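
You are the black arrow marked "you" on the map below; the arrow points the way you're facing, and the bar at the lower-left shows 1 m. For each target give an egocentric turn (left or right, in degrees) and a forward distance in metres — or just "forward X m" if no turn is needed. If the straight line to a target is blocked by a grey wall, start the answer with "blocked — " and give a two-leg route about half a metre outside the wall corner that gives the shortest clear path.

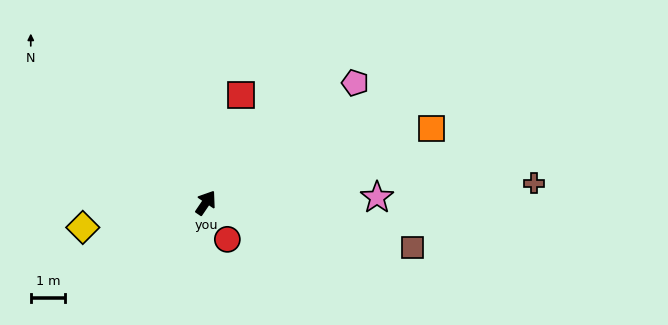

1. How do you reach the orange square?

turn right 38°, forward 6.9 m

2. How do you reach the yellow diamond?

turn left 136°, forward 3.7 m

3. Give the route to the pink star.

turn right 54°, forward 5.0 m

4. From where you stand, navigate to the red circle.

turn right 115°, forward 1.2 m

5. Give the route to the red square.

turn left 16°, forward 3.3 m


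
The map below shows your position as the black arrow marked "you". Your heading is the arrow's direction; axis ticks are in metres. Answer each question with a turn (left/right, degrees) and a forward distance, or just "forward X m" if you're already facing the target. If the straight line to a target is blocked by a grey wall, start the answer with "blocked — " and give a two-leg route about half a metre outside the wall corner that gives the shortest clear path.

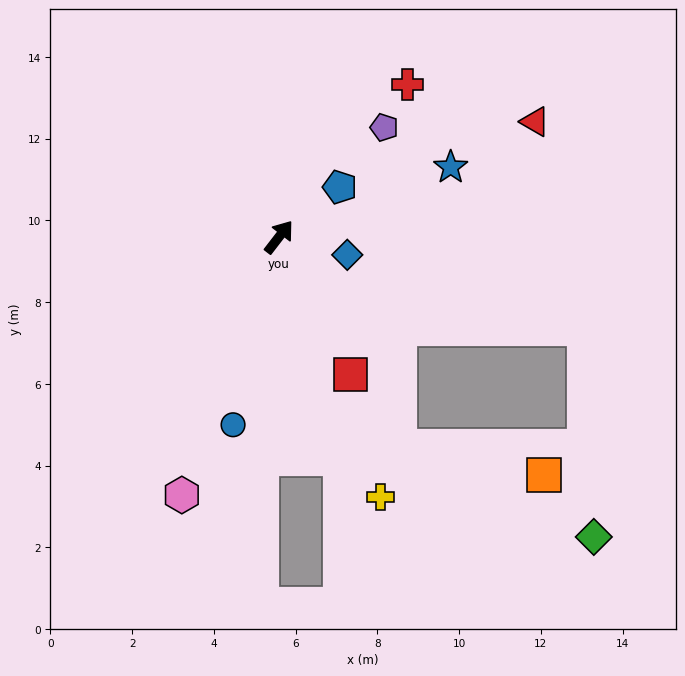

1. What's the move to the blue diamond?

turn right 67°, forward 1.7 m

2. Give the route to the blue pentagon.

turn right 13°, forward 1.9 m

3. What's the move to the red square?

turn right 115°, forward 3.8 m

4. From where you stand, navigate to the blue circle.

turn right 156°, forward 4.7 m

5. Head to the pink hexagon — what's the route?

turn right 163°, forward 6.7 m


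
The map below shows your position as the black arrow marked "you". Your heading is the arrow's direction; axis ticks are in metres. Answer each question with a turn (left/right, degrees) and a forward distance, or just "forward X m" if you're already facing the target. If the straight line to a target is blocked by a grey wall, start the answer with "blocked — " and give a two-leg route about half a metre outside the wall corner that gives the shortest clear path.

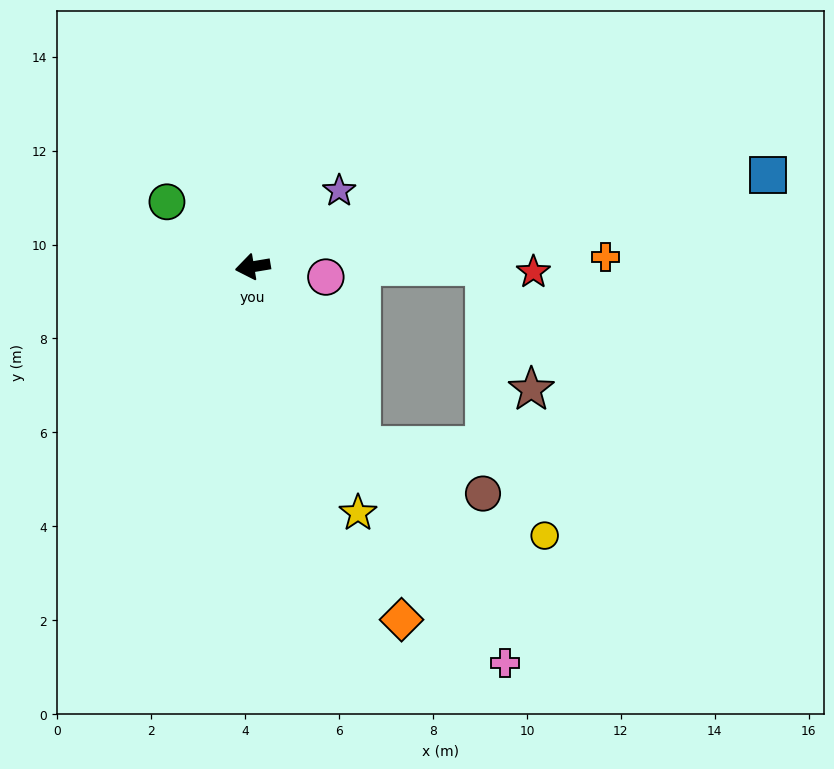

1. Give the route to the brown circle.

blocked — turn left 111°, forward 4.5 m, then turn left 39°, forward 2.8 m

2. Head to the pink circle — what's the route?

turn left 162°, forward 1.6 m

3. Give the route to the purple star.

turn right 148°, forward 2.5 m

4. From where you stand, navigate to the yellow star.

turn left 104°, forward 5.7 m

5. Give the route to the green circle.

turn right 47°, forward 2.3 m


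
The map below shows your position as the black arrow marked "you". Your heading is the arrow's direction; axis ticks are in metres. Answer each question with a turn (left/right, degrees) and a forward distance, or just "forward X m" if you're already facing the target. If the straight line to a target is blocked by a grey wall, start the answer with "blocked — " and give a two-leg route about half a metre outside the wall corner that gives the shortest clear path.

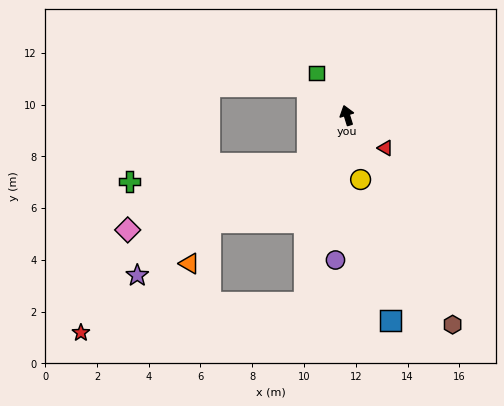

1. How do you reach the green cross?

blocked — turn left 124°, forward 2.4 m, then turn right 46°, forward 6.9 m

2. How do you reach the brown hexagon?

turn right 170°, forward 9.1 m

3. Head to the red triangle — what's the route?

turn right 147°, forward 2.0 m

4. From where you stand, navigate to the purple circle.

turn left 158°, forward 5.6 m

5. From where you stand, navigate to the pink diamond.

blocked — turn left 124°, forward 2.4 m, then turn right 31°, forward 7.4 m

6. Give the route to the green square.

turn left 19°, forward 2.0 m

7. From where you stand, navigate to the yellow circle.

turn left 175°, forward 2.5 m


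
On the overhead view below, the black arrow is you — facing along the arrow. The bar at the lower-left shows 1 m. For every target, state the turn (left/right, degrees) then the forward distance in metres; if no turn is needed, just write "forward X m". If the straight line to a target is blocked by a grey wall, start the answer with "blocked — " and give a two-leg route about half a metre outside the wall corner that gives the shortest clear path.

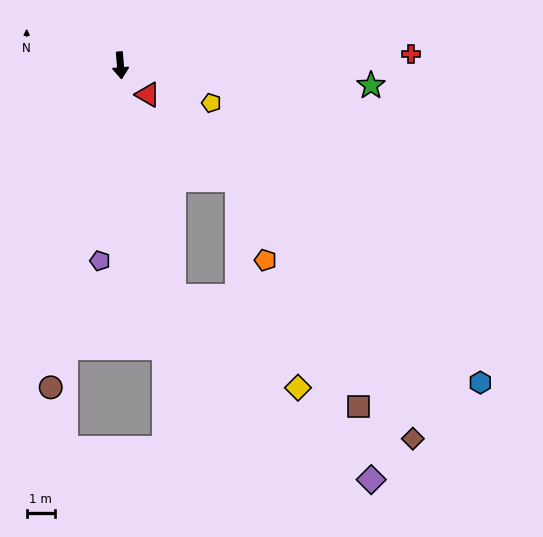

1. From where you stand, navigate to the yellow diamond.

blocked — turn left 9°, forward 8.3 m, then turn left 40°, forward 5.4 m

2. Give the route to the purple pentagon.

turn right 10°, forward 6.9 m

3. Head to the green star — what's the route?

turn left 81°, forward 8.8 m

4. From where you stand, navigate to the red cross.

turn left 88°, forward 10.2 m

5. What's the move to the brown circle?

turn right 17°, forward 11.6 m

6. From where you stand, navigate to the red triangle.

turn left 39°, forward 1.4 m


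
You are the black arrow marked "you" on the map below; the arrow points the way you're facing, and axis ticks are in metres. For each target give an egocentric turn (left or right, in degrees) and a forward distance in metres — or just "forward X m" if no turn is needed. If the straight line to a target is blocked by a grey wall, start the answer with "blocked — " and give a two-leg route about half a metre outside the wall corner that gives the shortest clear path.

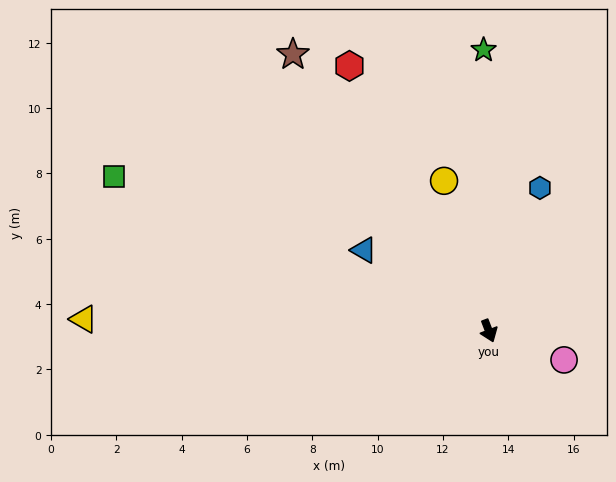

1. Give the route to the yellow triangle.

turn right 113°, forward 12.4 m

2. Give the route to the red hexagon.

turn right 173°, forward 9.2 m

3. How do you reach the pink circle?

turn left 48°, forward 2.5 m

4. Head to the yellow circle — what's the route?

turn left 176°, forward 4.8 m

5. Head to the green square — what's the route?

turn right 133°, forward 12.4 m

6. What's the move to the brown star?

turn right 166°, forward 10.4 m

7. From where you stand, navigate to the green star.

turn left 160°, forward 8.6 m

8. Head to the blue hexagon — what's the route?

turn left 139°, forward 4.6 m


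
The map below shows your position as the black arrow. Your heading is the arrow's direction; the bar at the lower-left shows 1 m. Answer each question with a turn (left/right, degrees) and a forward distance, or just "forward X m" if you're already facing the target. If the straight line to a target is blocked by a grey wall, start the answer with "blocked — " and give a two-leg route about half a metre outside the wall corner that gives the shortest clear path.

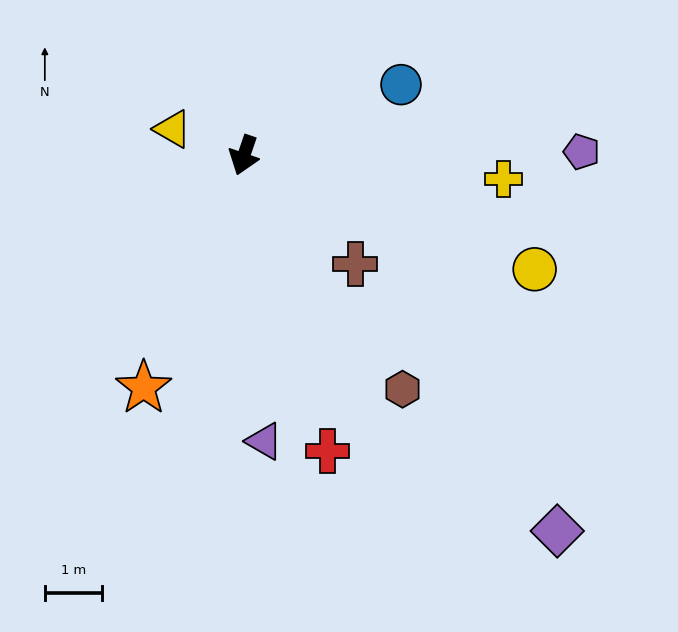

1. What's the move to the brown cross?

turn left 65°, forward 2.7 m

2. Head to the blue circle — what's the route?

turn left 133°, forward 3.0 m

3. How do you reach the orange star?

turn right 5°, forward 4.4 m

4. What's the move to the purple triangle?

turn left 23°, forward 5.0 m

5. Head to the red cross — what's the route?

turn left 35°, forward 5.4 m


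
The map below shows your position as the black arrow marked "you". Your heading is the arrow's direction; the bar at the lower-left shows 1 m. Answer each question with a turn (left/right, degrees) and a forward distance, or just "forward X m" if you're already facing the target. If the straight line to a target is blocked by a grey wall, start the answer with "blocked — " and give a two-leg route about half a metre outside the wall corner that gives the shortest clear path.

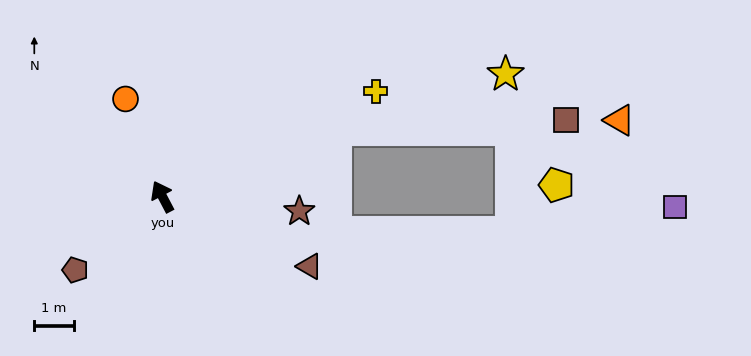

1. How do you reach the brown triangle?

turn right 143°, forward 4.1 m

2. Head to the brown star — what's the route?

turn right 124°, forward 3.5 m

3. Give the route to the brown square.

blocked — turn right 97°, forward 4.7 m, then turn right 18°, forward 5.8 m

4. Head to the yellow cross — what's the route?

turn right 91°, forward 6.0 m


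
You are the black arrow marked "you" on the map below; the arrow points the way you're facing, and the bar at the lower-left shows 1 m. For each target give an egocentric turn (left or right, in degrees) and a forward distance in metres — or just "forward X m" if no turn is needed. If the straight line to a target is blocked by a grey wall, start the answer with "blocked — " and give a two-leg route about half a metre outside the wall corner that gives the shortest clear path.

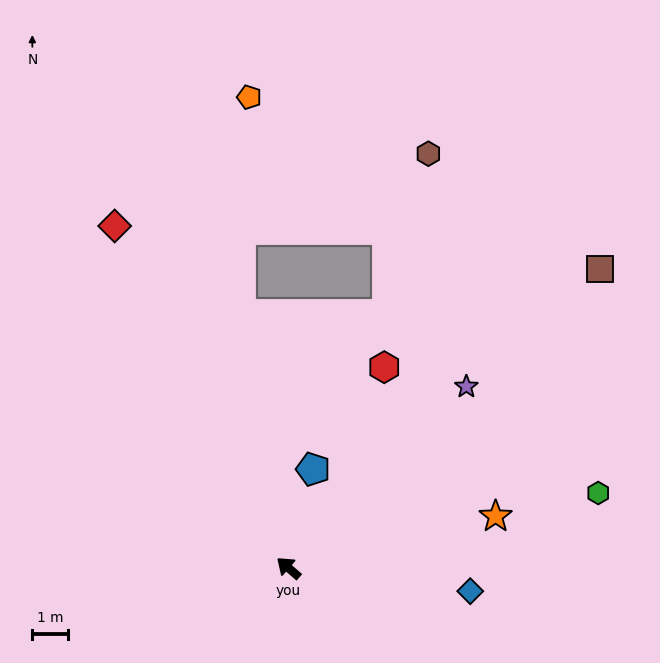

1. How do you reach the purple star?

turn right 94°, forward 7.1 m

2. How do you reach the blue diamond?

turn right 146°, forward 5.1 m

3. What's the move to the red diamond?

turn right 22°, forward 10.8 m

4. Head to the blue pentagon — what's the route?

turn right 63°, forward 2.9 m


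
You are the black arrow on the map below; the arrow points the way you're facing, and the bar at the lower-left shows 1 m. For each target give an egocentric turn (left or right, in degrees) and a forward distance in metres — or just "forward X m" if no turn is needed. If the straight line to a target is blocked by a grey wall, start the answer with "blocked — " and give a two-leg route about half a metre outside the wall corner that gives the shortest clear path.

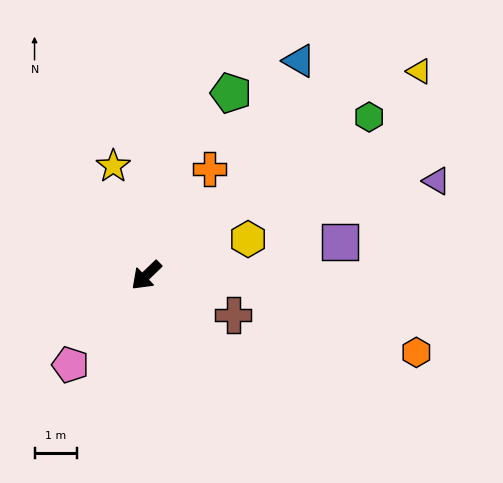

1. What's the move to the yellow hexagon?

turn left 156°, forward 2.5 m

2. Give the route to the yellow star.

turn right 117°, forward 2.7 m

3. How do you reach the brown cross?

turn left 112°, forward 2.2 m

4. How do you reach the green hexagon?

turn left 172°, forward 6.4 m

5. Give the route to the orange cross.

turn right 165°, forward 2.9 m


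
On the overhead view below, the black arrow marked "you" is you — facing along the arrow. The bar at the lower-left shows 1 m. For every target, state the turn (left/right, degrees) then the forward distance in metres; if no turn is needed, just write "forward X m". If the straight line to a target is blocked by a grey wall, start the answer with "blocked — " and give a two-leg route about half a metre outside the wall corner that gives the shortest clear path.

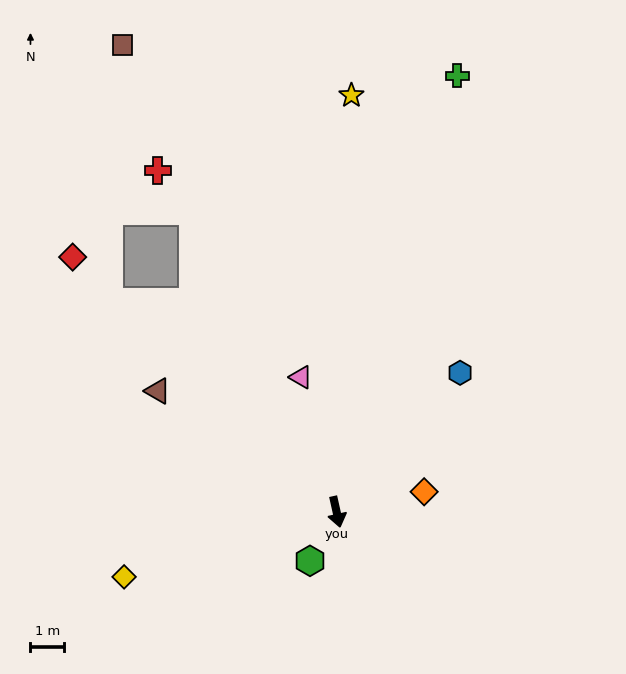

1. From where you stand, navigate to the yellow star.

turn left 165°, forward 12.5 m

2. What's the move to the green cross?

turn left 152°, forward 13.5 m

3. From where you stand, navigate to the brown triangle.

turn right 137°, forward 6.5 m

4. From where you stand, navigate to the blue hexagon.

turn left 126°, forward 5.6 m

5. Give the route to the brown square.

turn right 168°, forward 15.4 m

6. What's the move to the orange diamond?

turn left 90°, forward 2.7 m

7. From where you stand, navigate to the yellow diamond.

turn right 86°, forward 6.6 m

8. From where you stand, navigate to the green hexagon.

turn right 41°, forward 1.7 m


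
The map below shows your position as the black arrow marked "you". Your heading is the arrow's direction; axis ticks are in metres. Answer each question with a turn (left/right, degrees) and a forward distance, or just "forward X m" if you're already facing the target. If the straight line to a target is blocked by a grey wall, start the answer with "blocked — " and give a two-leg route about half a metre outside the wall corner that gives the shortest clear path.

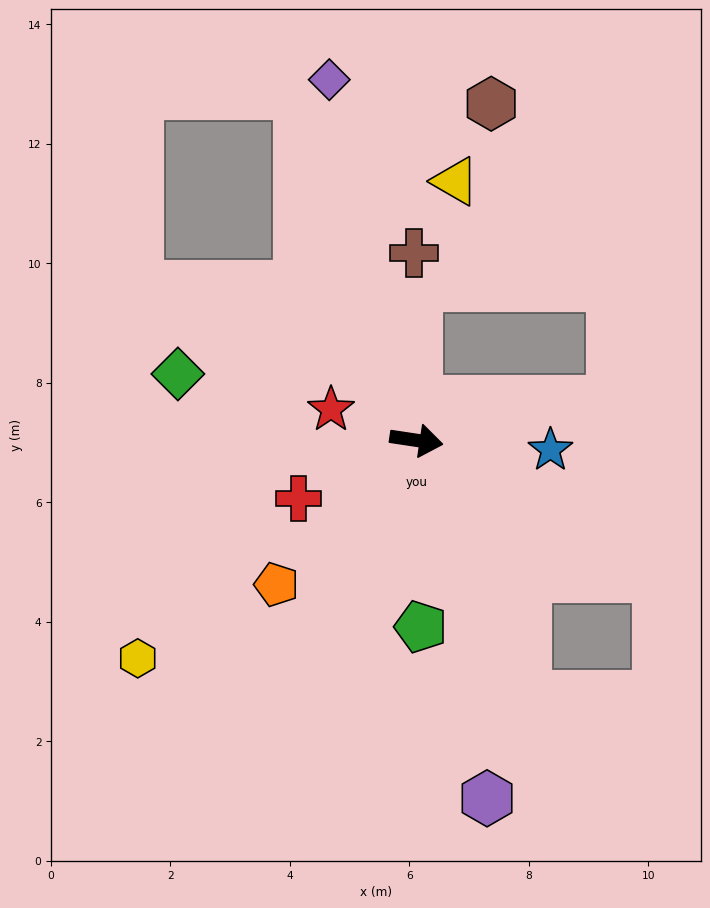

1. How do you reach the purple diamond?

turn left 112°, forward 6.2 m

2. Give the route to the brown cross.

turn left 99°, forward 3.1 m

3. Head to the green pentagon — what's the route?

turn right 80°, forward 3.1 m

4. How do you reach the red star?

turn left 169°, forward 1.5 m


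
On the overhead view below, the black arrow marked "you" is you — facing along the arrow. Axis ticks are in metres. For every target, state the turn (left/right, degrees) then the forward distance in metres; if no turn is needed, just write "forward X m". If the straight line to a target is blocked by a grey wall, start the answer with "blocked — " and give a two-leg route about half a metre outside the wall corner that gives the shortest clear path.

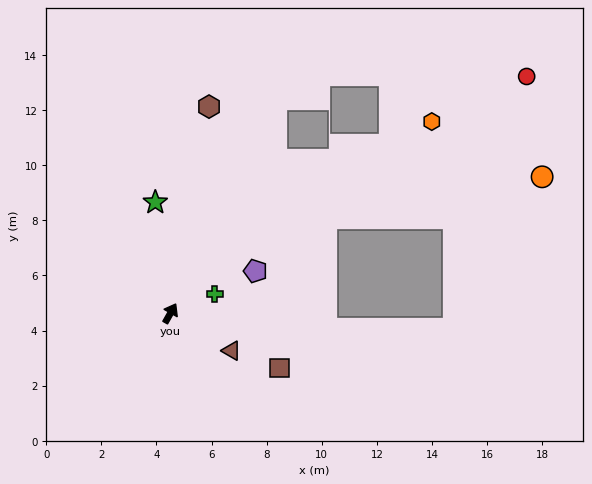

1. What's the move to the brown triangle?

turn right 92°, forward 2.6 m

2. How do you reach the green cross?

turn right 37°, forward 1.7 m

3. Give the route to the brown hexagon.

turn left 19°, forward 7.6 m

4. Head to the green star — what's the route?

turn left 37°, forward 4.1 m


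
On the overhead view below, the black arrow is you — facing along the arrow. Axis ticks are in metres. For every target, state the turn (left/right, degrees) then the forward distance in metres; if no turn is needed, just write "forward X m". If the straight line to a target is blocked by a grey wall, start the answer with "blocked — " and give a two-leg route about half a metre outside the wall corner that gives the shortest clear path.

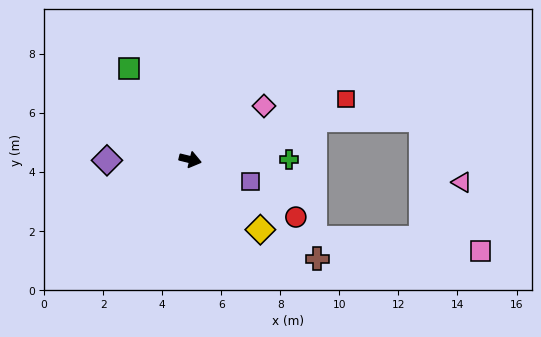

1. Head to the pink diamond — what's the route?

turn left 50°, forward 3.1 m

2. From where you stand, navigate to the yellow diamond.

turn right 31°, forward 3.4 m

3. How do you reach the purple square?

turn right 6°, forward 2.2 m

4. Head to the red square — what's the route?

turn left 35°, forward 5.7 m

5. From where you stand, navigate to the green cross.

turn left 14°, forward 3.4 m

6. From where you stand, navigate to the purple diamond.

turn right 166°, forward 2.8 m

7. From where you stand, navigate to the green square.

turn left 138°, forward 3.7 m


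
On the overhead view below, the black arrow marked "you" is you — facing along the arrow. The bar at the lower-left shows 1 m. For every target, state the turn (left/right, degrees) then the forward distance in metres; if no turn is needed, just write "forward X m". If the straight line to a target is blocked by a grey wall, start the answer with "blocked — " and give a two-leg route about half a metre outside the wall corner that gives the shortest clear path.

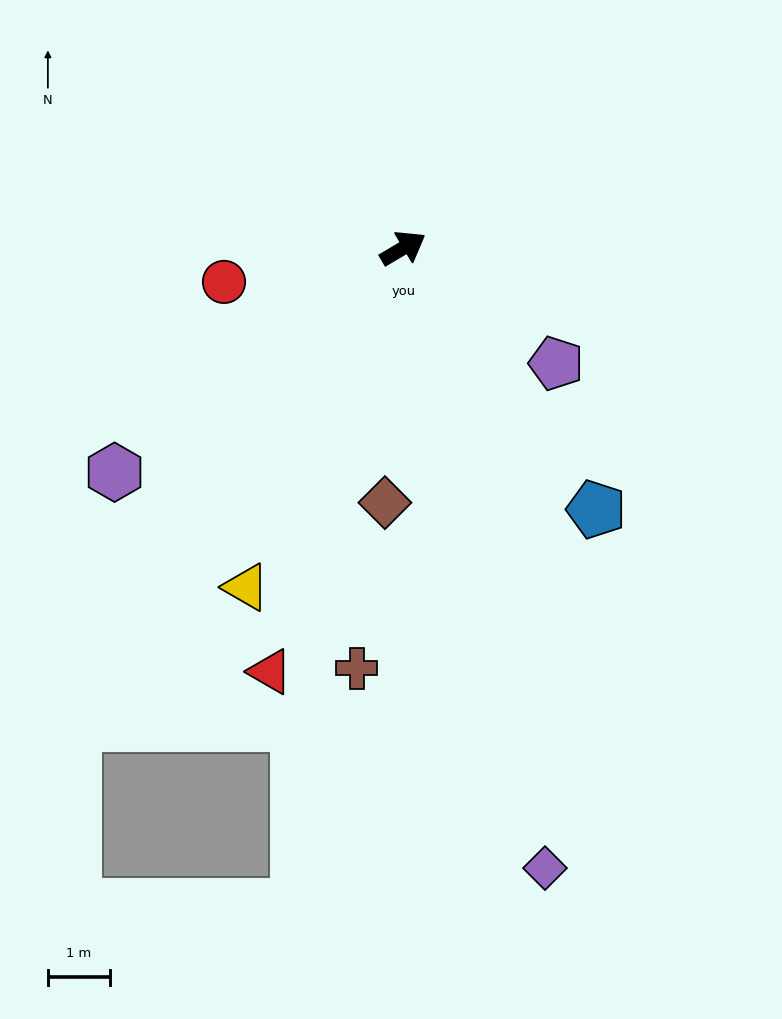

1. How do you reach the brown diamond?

turn right 125°, forward 4.1 m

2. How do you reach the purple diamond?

turn right 108°, forward 10.2 m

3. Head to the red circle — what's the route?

turn left 160°, forward 2.9 m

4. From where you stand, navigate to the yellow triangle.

turn right 146°, forward 6.0 m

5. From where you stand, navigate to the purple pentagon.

turn right 68°, forward 3.1 m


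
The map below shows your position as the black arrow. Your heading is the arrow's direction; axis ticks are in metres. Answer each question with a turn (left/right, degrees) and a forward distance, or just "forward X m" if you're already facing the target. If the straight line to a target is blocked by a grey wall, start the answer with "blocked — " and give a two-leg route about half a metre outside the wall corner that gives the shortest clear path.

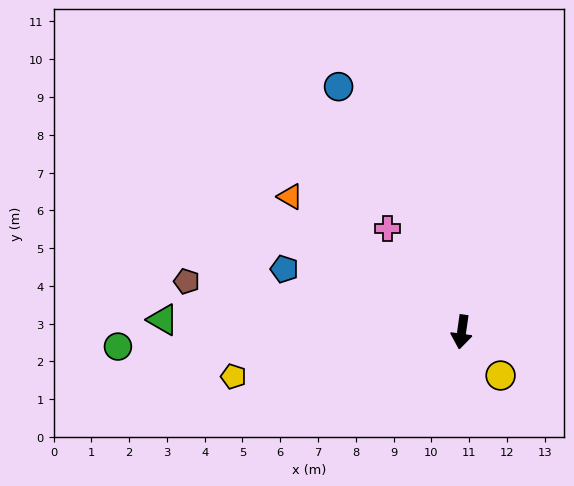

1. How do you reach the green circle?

turn right 79°, forward 9.1 m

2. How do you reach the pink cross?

turn right 136°, forward 3.4 m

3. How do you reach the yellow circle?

turn left 50°, forward 1.5 m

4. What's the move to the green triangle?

turn right 84°, forward 7.9 m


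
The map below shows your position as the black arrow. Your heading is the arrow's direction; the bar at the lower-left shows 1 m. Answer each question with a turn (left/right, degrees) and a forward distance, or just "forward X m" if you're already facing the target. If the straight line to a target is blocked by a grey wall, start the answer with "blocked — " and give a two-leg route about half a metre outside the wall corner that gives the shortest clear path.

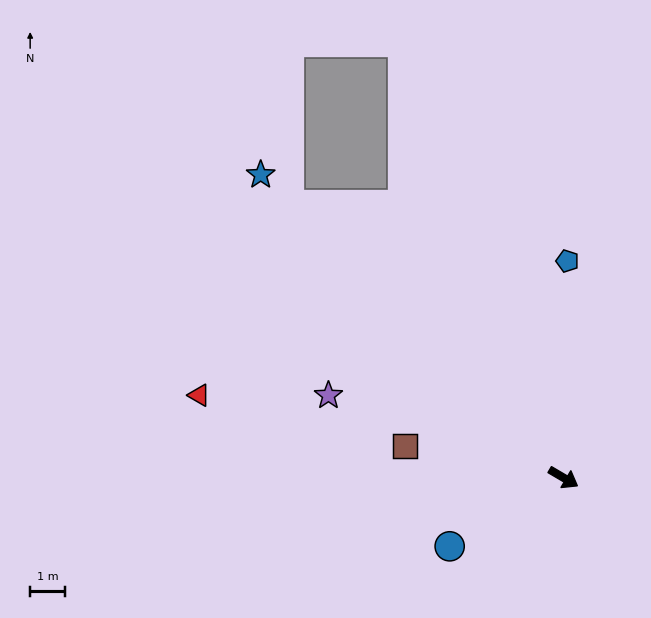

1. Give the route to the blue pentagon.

turn left 119°, forward 6.1 m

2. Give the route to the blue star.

turn left 165°, forward 12.1 m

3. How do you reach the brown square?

turn right 161°, forward 4.6 m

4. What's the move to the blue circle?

turn right 118°, forward 3.8 m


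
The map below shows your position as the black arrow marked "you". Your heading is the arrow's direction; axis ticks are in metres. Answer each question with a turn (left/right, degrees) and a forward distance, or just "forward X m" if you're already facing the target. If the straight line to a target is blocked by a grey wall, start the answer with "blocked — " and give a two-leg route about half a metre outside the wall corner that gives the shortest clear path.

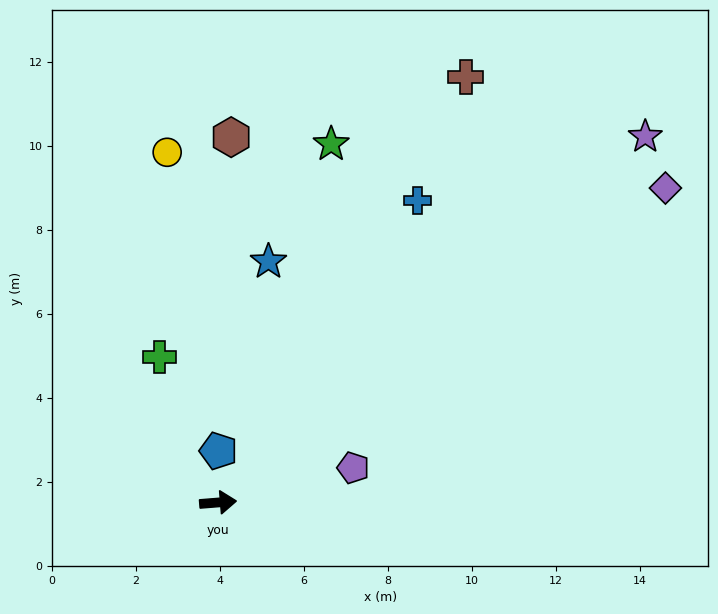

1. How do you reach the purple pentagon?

turn left 10°, forward 3.3 m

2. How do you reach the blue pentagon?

turn left 85°, forward 1.2 m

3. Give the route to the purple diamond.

turn left 31°, forward 13.0 m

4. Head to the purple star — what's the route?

turn left 36°, forward 13.4 m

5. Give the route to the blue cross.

turn left 52°, forward 8.6 m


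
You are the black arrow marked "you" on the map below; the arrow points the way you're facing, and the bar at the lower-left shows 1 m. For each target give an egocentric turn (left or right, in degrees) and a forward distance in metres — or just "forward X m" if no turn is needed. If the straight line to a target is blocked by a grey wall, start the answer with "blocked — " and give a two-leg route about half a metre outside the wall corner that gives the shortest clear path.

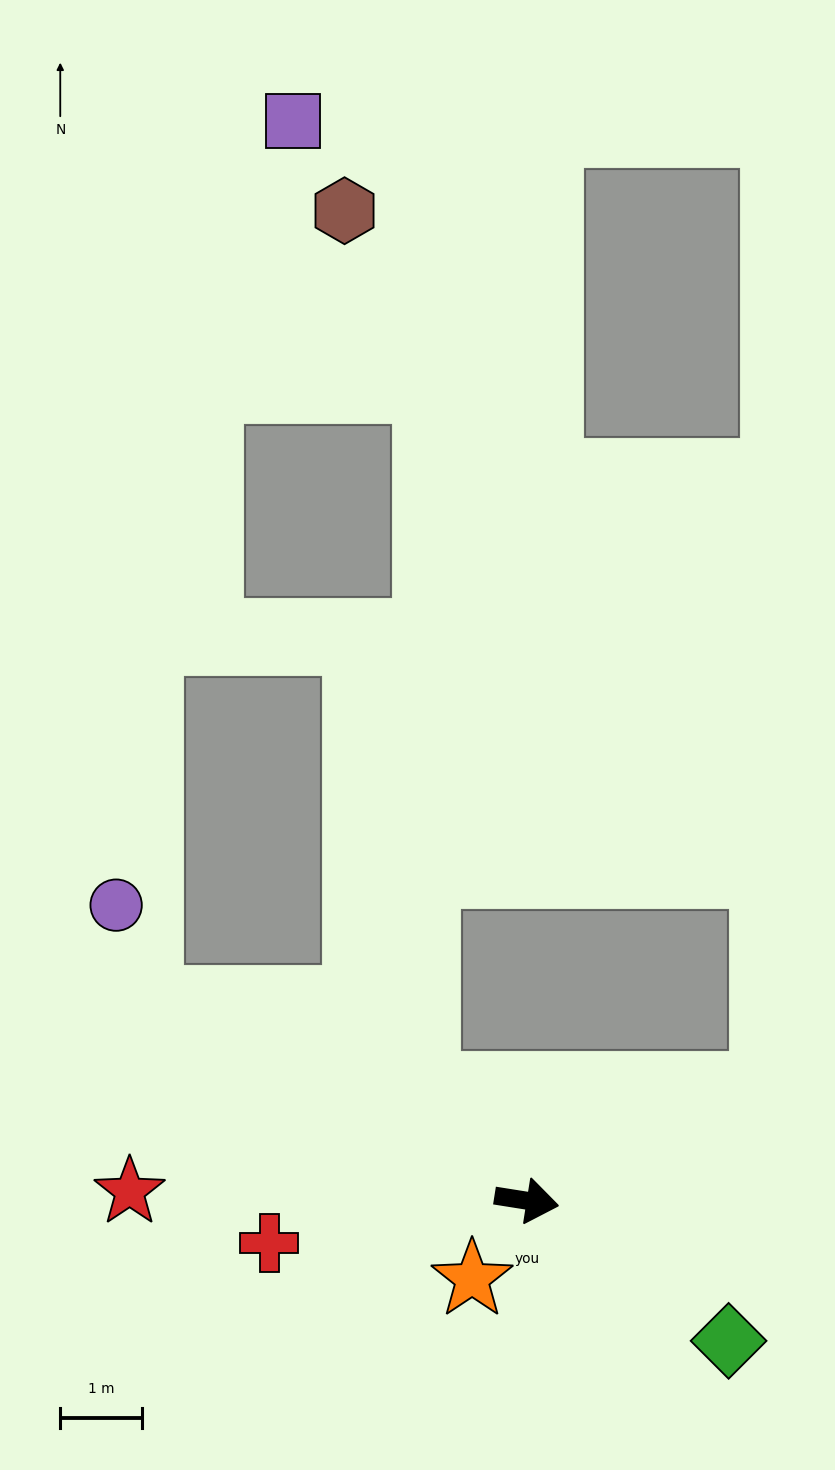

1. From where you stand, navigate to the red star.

turn right 172°, forward 4.8 m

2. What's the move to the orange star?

turn right 116°, forward 1.2 m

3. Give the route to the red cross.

turn right 162°, forward 3.2 m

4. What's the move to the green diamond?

turn right 26°, forward 3.0 m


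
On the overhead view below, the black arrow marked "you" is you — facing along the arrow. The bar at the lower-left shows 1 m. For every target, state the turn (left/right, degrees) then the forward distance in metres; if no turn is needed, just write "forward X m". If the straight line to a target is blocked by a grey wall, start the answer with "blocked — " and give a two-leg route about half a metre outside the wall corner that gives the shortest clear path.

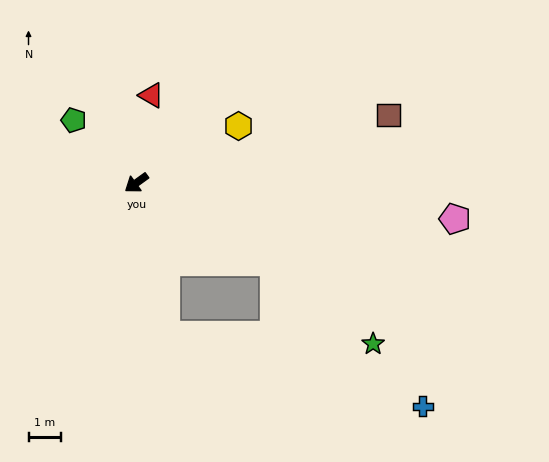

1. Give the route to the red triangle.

turn right 136°, forward 2.7 m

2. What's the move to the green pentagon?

turn right 81°, forward 2.7 m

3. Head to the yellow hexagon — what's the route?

turn left 173°, forward 3.6 m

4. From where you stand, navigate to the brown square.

turn left 159°, forward 7.9 m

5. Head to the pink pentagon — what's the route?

turn left 138°, forward 9.8 m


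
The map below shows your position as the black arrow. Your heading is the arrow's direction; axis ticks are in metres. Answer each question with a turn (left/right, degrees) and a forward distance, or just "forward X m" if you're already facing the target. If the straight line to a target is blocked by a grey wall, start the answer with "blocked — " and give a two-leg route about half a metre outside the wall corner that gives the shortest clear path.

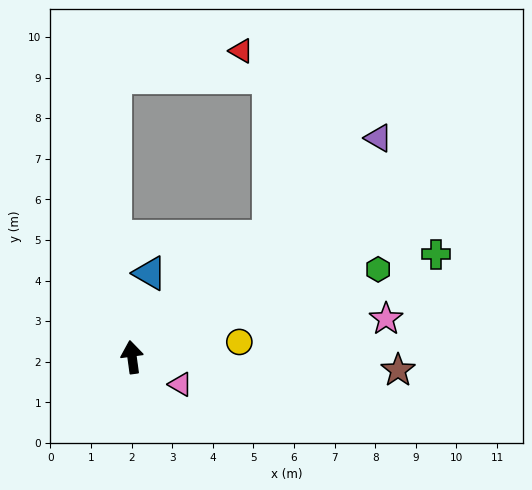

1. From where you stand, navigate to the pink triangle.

turn right 127°, forward 1.4 m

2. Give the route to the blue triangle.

turn right 20°, forward 2.1 m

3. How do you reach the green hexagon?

turn right 78°, forward 6.4 m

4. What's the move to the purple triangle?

turn right 56°, forward 8.1 m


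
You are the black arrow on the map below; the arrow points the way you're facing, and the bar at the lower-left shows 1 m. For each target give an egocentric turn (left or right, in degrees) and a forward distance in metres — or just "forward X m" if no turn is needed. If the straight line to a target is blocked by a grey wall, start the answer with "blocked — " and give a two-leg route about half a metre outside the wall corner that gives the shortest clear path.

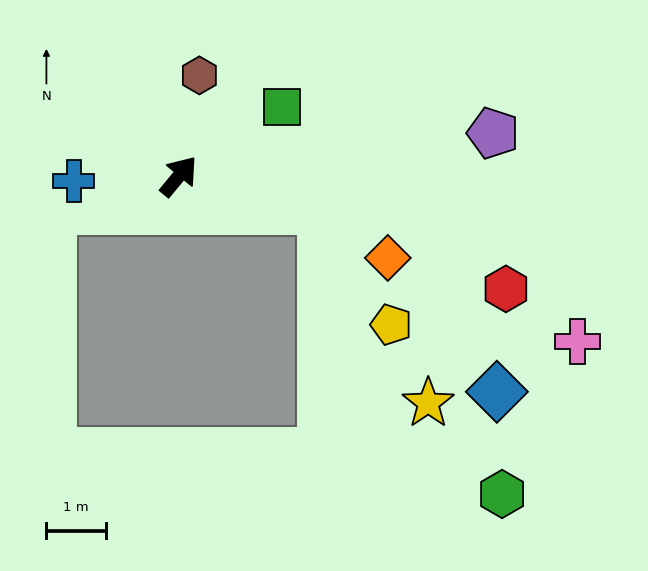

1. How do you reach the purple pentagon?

turn right 43°, forward 5.3 m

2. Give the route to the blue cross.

turn left 132°, forward 1.8 m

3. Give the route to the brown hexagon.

turn left 28°, forward 1.7 m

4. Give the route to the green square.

turn right 17°, forward 2.1 m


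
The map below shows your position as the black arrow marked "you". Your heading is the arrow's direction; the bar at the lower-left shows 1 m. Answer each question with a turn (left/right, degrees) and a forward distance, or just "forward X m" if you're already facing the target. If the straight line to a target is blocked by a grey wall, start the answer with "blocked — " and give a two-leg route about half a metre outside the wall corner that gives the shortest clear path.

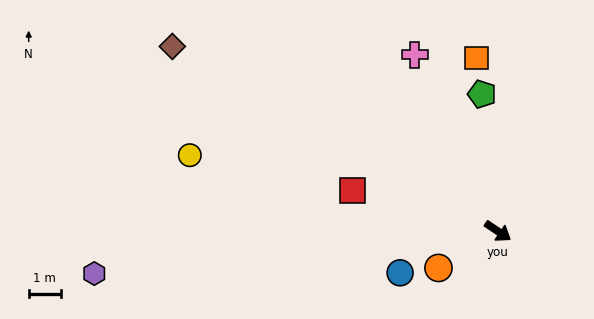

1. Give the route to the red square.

turn right 162°, forward 4.7 m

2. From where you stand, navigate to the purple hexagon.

turn right 140°, forward 12.7 m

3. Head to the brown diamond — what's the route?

turn right 176°, forward 11.7 m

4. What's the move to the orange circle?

turn right 115°, forward 2.2 m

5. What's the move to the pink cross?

turn left 149°, forward 6.1 m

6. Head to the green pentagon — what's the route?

turn left 130°, forward 4.3 m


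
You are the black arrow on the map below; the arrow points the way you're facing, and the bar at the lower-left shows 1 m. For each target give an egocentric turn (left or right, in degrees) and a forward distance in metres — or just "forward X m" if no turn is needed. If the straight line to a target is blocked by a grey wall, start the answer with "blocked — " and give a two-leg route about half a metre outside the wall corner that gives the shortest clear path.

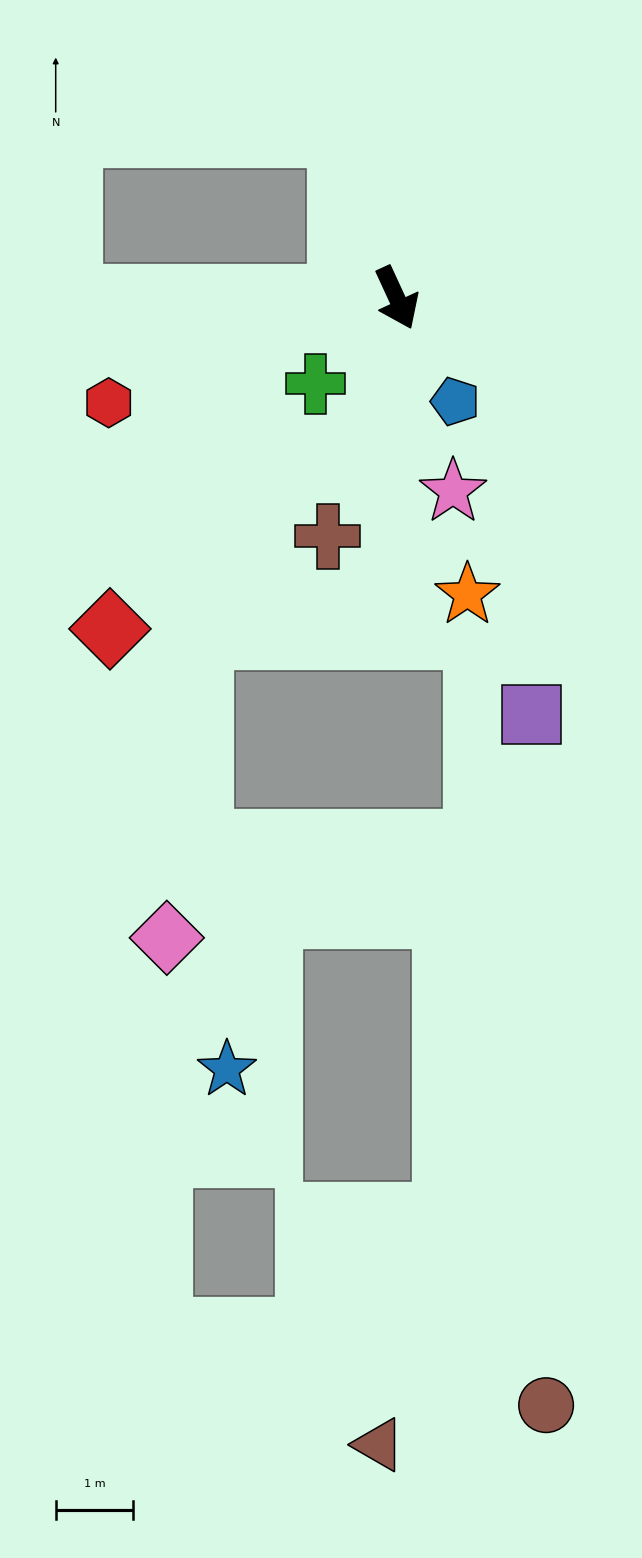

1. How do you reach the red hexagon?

turn right 95°, forward 3.9 m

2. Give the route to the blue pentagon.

turn left 5°, forward 1.5 m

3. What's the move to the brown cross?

turn right 41°, forward 3.2 m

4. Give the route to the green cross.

turn right 68°, forward 1.5 m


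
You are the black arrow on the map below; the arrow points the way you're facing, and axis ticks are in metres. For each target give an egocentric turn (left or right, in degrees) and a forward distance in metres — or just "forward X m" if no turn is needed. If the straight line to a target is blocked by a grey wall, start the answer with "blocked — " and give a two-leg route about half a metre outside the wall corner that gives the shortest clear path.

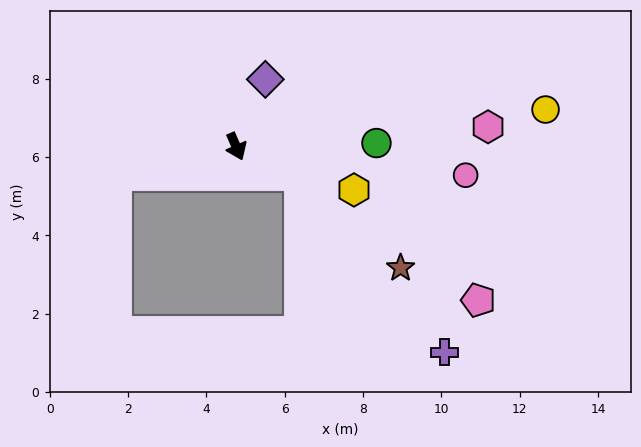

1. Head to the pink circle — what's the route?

turn left 59°, forward 5.9 m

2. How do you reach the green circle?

turn left 68°, forward 3.6 m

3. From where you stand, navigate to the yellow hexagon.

turn left 46°, forward 3.2 m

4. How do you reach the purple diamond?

turn left 133°, forward 1.9 m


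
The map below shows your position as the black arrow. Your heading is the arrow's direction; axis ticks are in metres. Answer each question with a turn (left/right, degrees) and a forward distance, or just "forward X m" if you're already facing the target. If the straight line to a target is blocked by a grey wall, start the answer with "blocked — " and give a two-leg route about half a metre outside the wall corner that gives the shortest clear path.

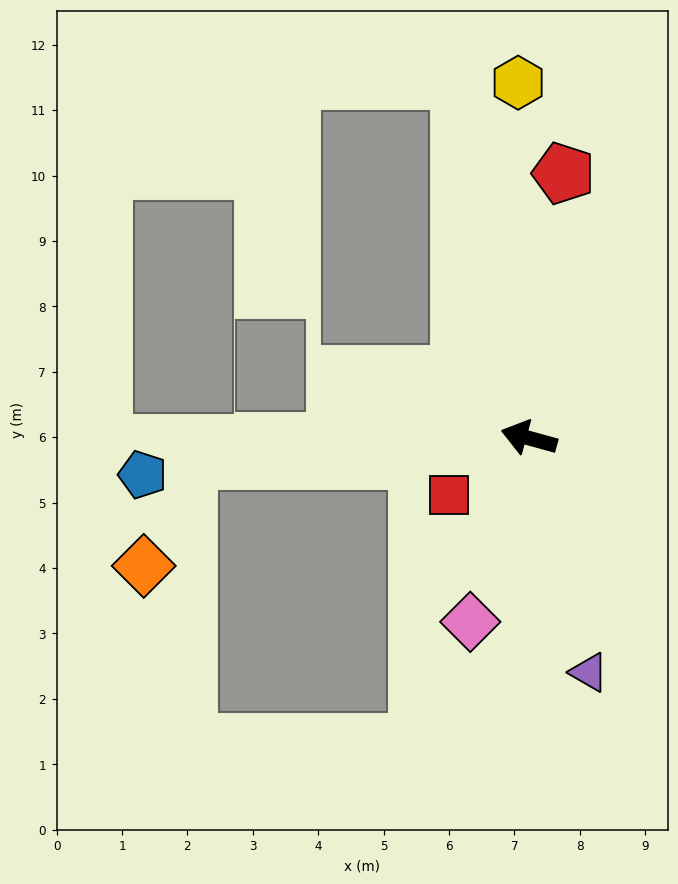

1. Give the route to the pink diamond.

turn left 88°, forward 2.9 m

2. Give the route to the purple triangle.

turn left 120°, forward 3.7 m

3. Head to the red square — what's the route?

turn left 51°, forward 1.5 m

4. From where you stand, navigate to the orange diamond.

blocked — turn left 19°, forward 5.2 m, then turn left 63°, forward 1.7 m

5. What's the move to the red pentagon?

turn right 82°, forward 4.1 m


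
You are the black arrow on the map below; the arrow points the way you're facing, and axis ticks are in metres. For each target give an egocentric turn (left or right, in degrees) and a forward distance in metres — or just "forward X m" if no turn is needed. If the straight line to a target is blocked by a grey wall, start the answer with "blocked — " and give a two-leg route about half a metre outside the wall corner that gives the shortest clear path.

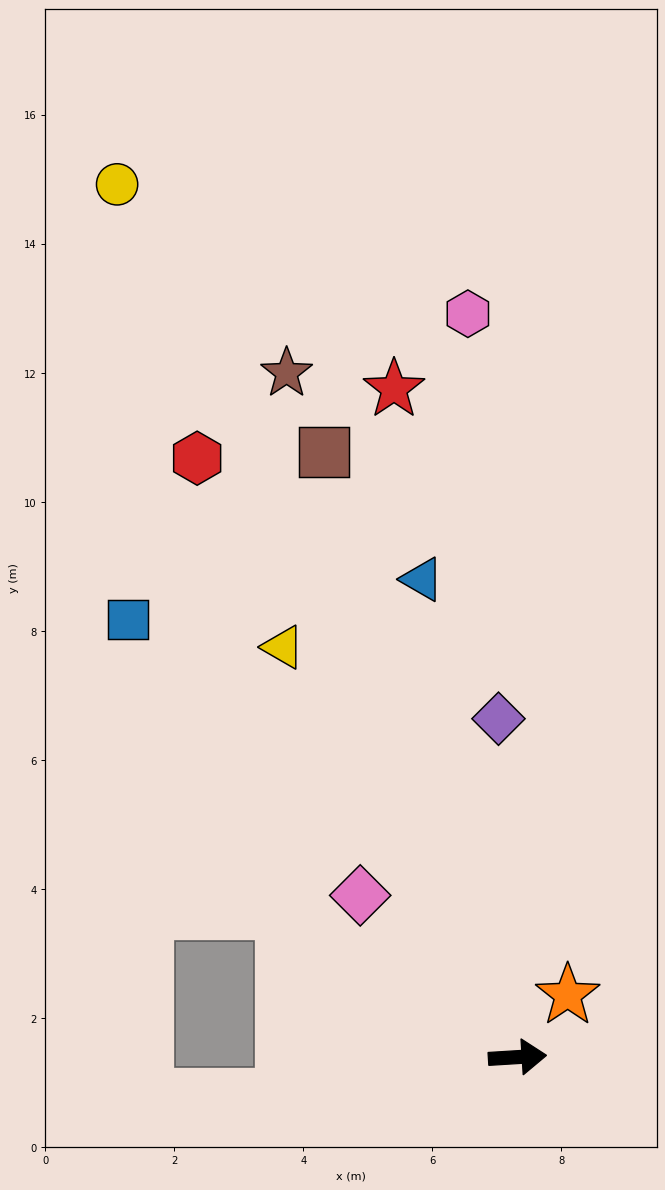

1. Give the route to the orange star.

turn left 48°, forward 1.2 m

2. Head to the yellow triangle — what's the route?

turn left 116°, forward 7.3 m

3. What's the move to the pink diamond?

turn left 131°, forward 3.5 m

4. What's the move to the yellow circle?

turn left 111°, forward 14.9 m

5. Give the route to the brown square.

turn left 104°, forward 9.9 m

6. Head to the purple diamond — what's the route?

turn left 90°, forward 5.3 m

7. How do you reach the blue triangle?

turn left 98°, forward 7.6 m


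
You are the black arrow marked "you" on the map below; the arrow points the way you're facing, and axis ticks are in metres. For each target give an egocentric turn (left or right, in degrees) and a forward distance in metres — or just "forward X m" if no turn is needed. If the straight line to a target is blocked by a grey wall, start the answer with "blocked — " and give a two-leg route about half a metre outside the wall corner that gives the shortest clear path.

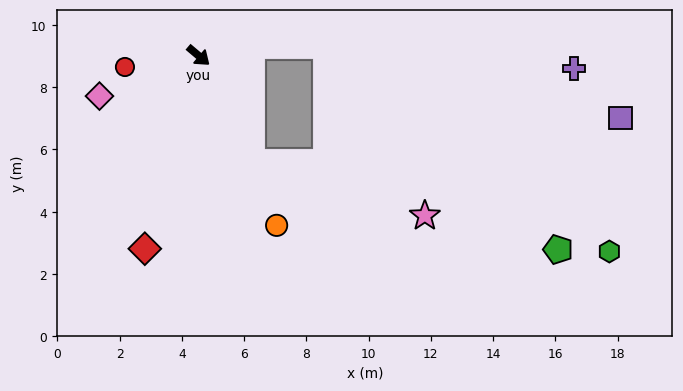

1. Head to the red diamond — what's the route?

turn right 65°, forward 6.4 m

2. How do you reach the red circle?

turn right 131°, forward 2.4 m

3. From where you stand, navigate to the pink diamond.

turn right 118°, forward 3.4 m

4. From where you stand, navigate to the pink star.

blocked — turn right 23°, forward 3.8 m, then turn left 46°, forward 5.8 m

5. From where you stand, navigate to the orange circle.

turn right 25°, forward 6.0 m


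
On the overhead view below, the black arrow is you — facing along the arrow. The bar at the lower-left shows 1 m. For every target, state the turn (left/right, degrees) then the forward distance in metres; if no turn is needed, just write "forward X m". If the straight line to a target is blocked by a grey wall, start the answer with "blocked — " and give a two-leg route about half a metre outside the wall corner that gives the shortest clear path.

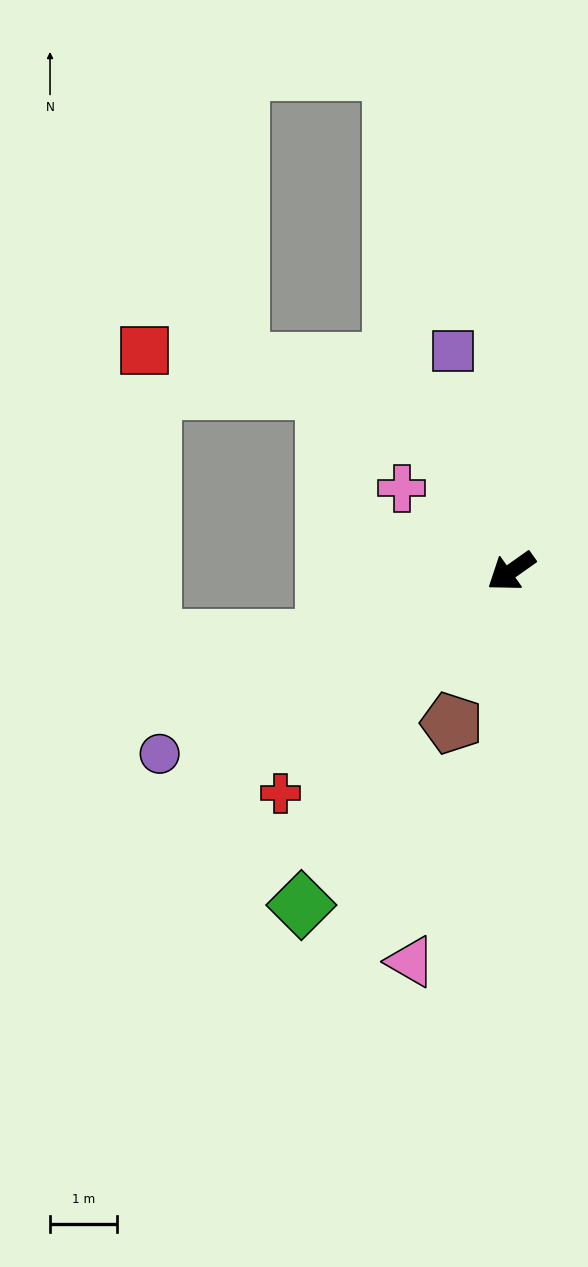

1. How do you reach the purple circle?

turn right 8°, forward 5.9 m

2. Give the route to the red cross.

turn left 9°, forward 4.7 m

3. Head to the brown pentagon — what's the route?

turn left 33°, forward 2.4 m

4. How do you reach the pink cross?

turn right 72°, forward 2.0 m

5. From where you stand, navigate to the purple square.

turn right 110°, forward 3.4 m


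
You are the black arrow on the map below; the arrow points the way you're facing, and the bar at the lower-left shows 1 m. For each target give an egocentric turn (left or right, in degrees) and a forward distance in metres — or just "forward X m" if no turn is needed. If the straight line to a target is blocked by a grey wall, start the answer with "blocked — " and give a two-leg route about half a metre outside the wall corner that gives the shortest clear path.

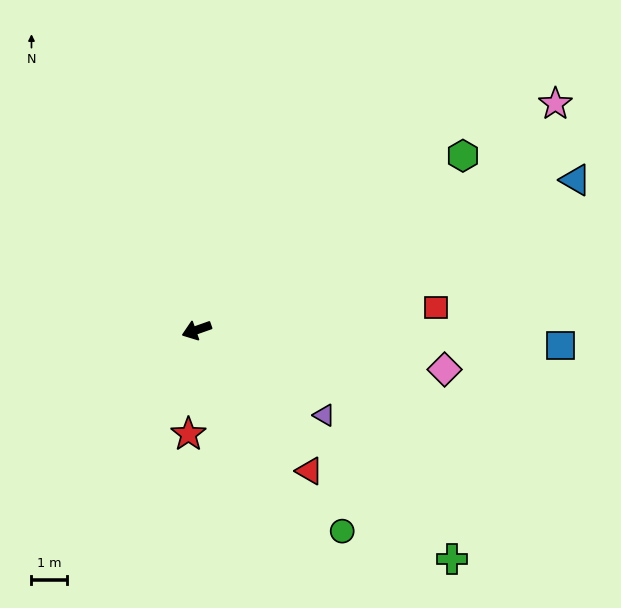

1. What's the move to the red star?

turn left 66°, forward 2.9 m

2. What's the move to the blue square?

turn left 158°, forward 10.2 m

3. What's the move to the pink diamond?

turn left 152°, forward 7.1 m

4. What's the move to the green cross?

turn left 119°, forward 9.7 m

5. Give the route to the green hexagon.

turn right 166°, forward 9.0 m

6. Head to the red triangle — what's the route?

turn left 109°, forward 5.1 m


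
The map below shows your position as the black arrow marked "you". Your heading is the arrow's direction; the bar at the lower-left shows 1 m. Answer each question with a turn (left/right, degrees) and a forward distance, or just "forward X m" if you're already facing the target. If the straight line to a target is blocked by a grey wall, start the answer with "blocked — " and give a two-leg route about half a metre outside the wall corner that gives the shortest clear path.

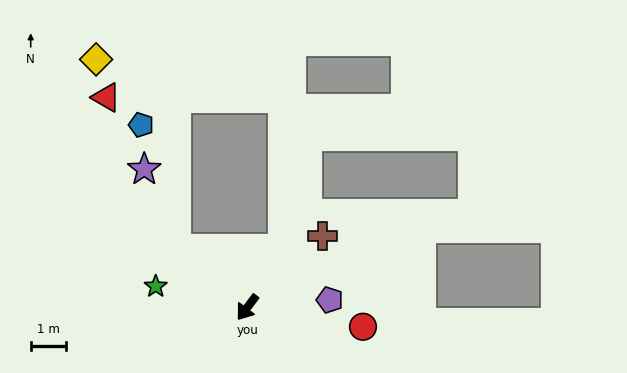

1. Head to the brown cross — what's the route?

turn left 170°, forward 2.9 m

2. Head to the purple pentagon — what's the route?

turn left 132°, forward 2.3 m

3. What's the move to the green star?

turn right 66°, forward 2.7 m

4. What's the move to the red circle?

turn left 117°, forward 3.3 m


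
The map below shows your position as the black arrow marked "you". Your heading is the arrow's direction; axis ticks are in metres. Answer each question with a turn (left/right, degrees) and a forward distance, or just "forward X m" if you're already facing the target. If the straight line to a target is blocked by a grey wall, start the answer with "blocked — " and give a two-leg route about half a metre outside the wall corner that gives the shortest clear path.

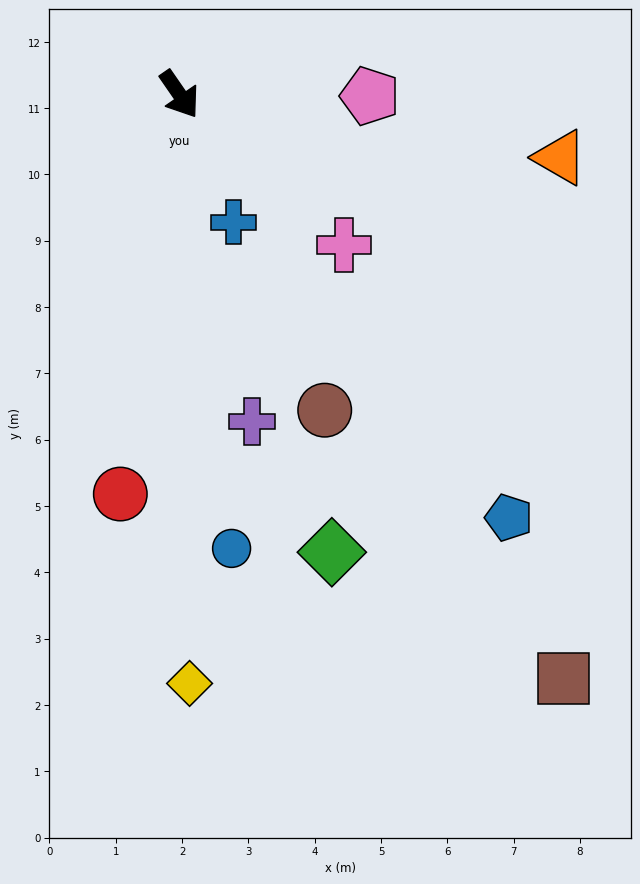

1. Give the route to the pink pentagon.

turn left 55°, forward 2.9 m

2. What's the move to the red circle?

turn right 43°, forward 6.1 m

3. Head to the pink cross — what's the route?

turn left 13°, forward 3.4 m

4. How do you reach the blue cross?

turn right 12°, forward 2.1 m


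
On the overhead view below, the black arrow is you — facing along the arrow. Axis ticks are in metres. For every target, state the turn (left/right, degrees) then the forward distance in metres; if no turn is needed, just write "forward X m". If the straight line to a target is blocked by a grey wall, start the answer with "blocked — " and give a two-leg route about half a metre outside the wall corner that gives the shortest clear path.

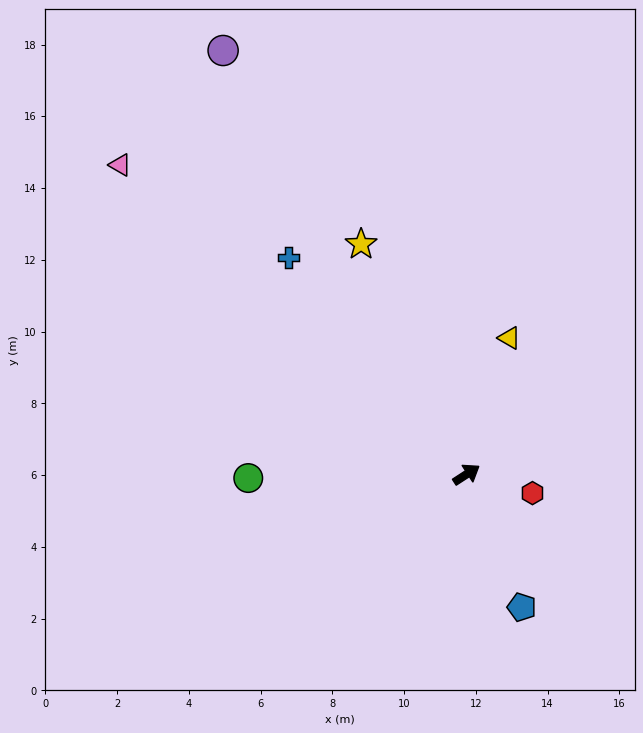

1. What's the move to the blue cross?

turn left 96°, forward 7.8 m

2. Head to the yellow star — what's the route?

turn left 82°, forward 7.1 m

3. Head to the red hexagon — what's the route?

turn right 49°, forward 1.9 m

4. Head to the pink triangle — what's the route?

turn left 105°, forward 12.9 m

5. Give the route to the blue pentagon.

turn right 100°, forward 4.0 m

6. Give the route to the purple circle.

turn left 87°, forward 13.6 m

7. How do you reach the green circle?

turn left 148°, forward 6.1 m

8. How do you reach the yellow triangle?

turn left 40°, forward 4.0 m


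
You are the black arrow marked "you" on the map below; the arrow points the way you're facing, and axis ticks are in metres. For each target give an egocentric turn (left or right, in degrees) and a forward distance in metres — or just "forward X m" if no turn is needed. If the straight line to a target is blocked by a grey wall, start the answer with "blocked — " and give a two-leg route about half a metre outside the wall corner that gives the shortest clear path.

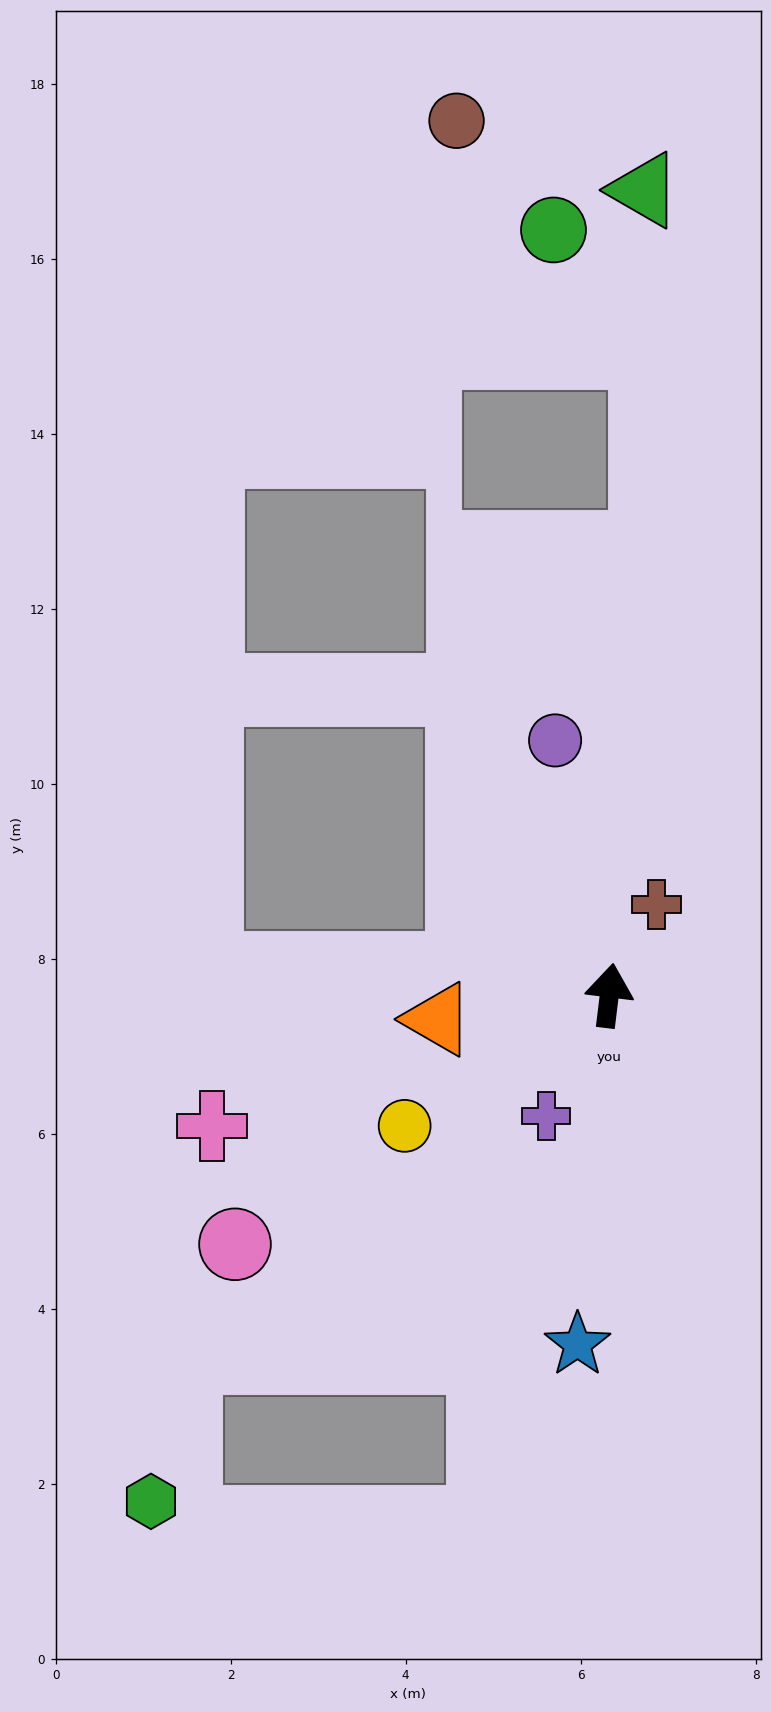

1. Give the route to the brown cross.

turn right 20°, forward 1.2 m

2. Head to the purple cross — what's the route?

turn left 159°, forward 1.6 m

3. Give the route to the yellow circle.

turn left 129°, forward 2.8 m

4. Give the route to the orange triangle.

turn left 105°, forward 2.0 m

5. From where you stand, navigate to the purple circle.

turn left 19°, forward 3.0 m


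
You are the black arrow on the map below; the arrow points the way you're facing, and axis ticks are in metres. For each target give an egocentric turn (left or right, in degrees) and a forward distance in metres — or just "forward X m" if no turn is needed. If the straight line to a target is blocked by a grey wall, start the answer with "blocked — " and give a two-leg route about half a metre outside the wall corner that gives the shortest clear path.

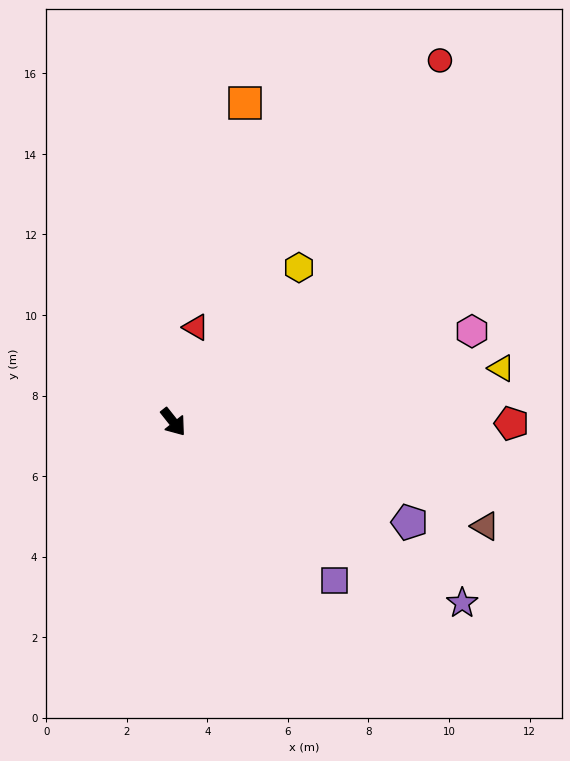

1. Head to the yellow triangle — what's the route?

turn left 61°, forward 8.3 m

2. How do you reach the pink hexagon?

turn left 68°, forward 7.8 m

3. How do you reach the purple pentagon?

turn left 29°, forward 6.4 m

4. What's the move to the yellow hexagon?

turn left 102°, forward 4.9 m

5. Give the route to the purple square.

turn left 7°, forward 5.6 m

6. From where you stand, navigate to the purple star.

turn left 20°, forward 8.5 m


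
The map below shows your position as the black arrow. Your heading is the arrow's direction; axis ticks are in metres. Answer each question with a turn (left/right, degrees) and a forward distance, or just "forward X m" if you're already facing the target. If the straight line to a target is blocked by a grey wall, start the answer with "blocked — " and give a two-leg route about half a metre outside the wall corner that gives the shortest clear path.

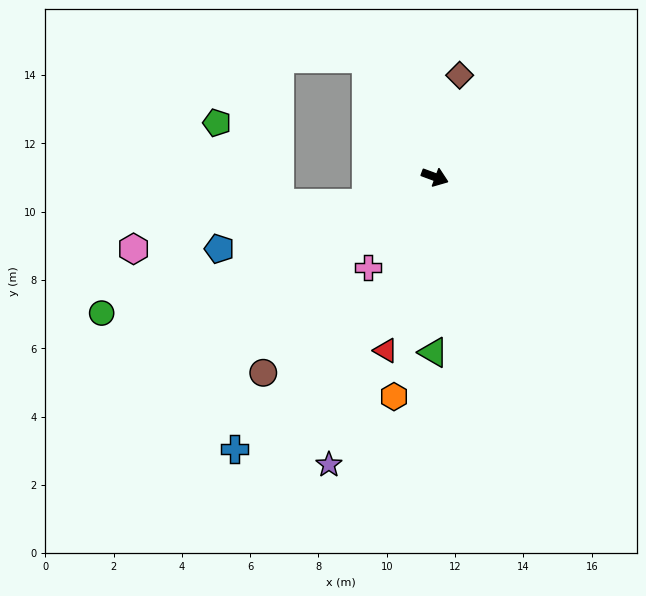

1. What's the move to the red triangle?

turn right 85°, forward 5.3 m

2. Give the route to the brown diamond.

turn left 97°, forward 3.1 m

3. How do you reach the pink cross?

turn right 106°, forward 3.3 m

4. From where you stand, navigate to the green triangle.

turn right 70°, forward 5.1 m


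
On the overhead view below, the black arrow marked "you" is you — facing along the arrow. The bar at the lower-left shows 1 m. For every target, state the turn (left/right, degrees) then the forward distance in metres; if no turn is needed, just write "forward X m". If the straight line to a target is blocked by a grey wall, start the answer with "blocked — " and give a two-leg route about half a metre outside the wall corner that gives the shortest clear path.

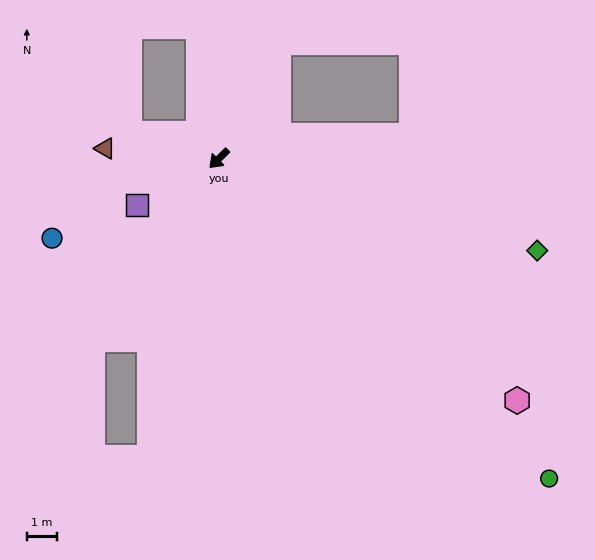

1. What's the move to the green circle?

turn left 91°, forward 15.4 m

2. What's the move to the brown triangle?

turn right 50°, forward 3.8 m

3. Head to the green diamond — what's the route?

turn left 119°, forward 11.1 m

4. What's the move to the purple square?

turn right 15°, forward 3.2 m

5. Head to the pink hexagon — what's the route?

turn left 96°, forward 12.9 m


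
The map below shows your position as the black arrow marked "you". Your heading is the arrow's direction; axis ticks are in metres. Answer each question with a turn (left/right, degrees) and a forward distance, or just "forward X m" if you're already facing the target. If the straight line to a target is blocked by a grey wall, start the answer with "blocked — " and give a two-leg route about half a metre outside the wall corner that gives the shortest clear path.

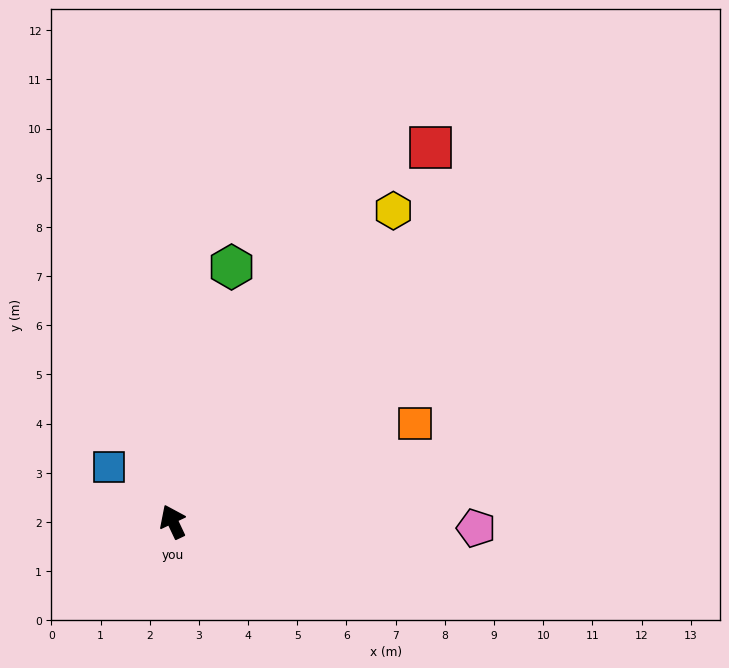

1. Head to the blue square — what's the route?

turn left 24°, forward 1.7 m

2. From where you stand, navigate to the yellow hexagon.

turn right 61°, forward 7.8 m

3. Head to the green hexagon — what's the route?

turn right 38°, forward 5.3 m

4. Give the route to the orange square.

turn right 93°, forward 5.3 m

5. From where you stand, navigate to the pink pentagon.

turn right 117°, forward 6.2 m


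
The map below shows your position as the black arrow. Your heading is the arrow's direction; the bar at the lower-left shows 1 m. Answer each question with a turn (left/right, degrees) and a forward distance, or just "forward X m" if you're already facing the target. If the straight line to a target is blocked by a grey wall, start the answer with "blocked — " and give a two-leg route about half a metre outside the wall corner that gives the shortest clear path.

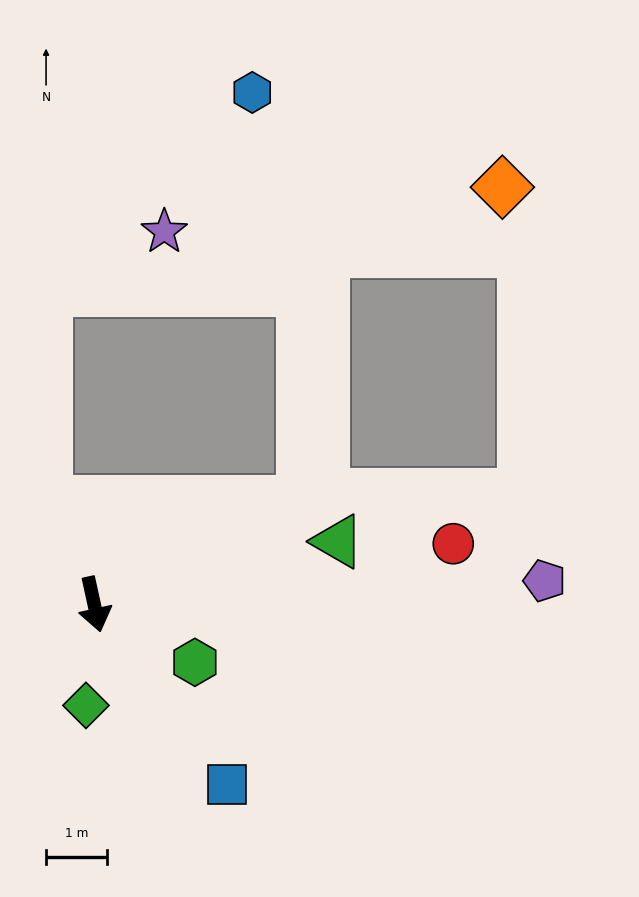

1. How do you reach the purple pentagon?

turn left 81°, forward 7.4 m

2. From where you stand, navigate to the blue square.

turn left 24°, forward 3.7 m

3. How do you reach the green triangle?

turn left 92°, forward 4.1 m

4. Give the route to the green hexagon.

turn left 48°, forward 1.9 m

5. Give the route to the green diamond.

turn right 17°, forward 1.7 m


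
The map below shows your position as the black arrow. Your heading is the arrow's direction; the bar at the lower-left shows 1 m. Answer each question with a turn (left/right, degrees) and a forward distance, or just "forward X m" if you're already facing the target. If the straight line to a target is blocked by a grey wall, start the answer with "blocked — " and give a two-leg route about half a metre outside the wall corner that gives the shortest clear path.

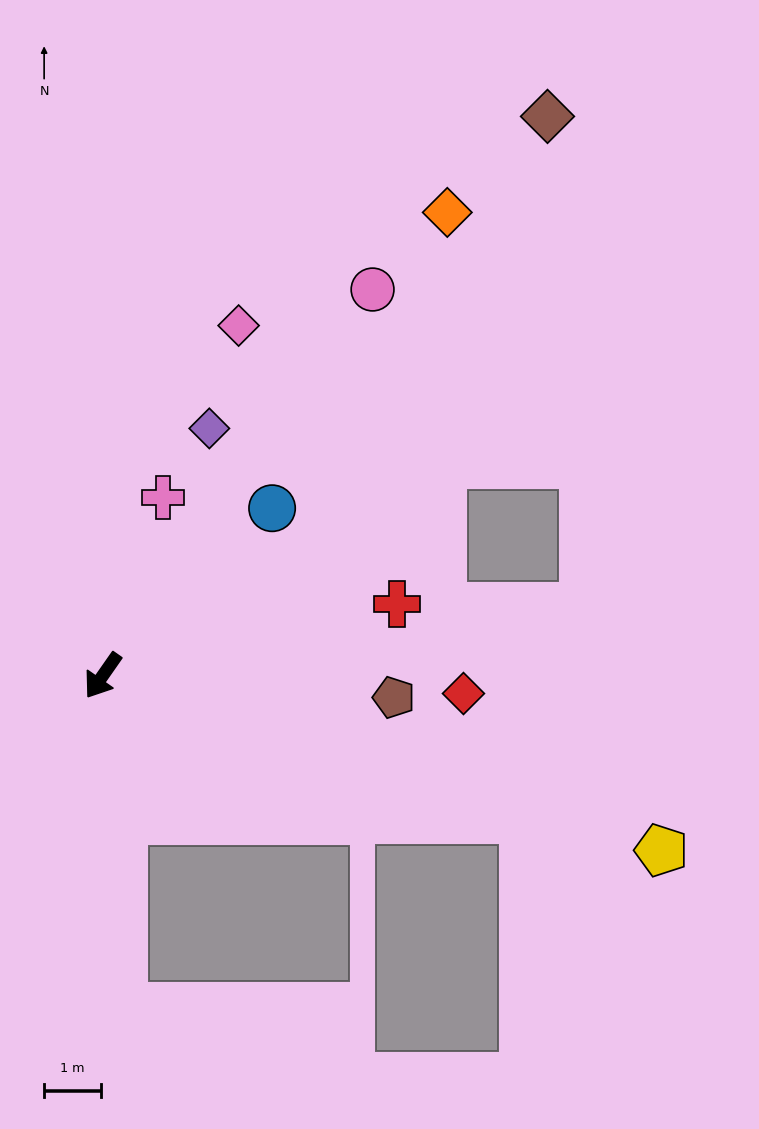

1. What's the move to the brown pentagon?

turn left 121°, forward 5.2 m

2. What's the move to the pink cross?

turn right 164°, forward 3.3 m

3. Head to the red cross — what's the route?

turn left 139°, forward 5.3 m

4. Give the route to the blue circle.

turn left 170°, forward 4.2 m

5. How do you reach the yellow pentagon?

turn left 108°, forward 10.3 m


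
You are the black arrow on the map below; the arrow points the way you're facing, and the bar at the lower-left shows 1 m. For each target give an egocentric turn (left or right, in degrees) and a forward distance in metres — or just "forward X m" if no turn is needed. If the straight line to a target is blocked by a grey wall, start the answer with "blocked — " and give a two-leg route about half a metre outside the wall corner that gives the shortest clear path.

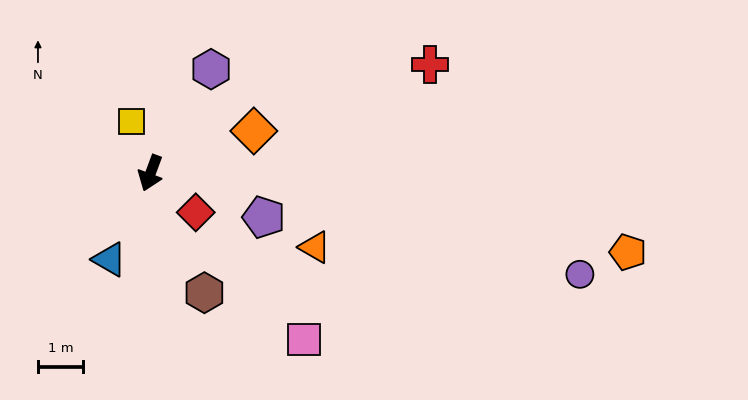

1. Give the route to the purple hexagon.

turn left 170°, forward 2.6 m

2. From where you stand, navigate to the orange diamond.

turn left 133°, forward 2.5 m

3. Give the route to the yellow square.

turn right 139°, forward 1.2 m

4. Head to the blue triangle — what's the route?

turn right 5°, forward 2.1 m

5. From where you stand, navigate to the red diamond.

turn left 69°, forward 1.3 m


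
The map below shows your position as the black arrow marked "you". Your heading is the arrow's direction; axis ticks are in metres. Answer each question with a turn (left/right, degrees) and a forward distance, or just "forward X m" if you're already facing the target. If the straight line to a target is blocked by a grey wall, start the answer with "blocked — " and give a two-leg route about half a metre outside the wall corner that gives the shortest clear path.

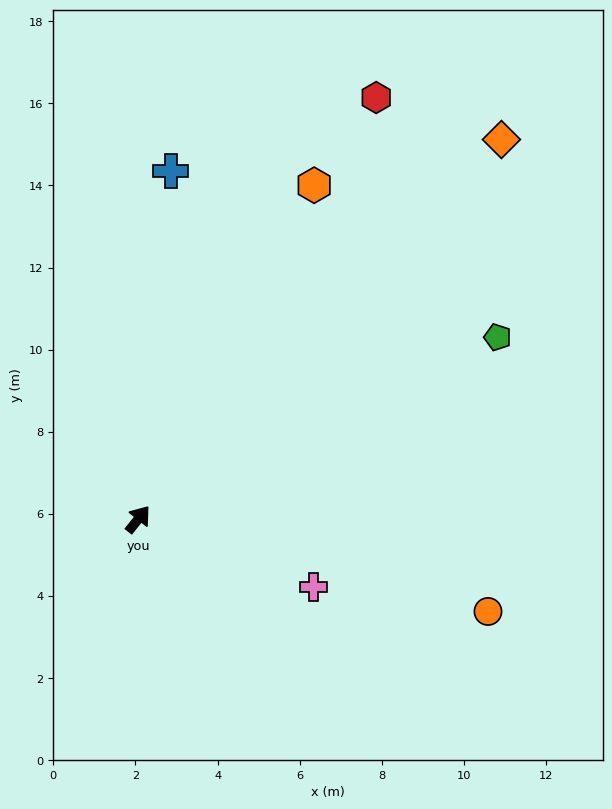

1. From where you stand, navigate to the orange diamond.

turn right 5°, forward 12.8 m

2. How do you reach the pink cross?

turn right 73°, forward 4.6 m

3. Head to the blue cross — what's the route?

turn left 33°, forward 8.5 m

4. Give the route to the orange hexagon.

turn left 11°, forward 9.2 m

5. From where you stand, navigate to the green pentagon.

turn right 25°, forward 9.8 m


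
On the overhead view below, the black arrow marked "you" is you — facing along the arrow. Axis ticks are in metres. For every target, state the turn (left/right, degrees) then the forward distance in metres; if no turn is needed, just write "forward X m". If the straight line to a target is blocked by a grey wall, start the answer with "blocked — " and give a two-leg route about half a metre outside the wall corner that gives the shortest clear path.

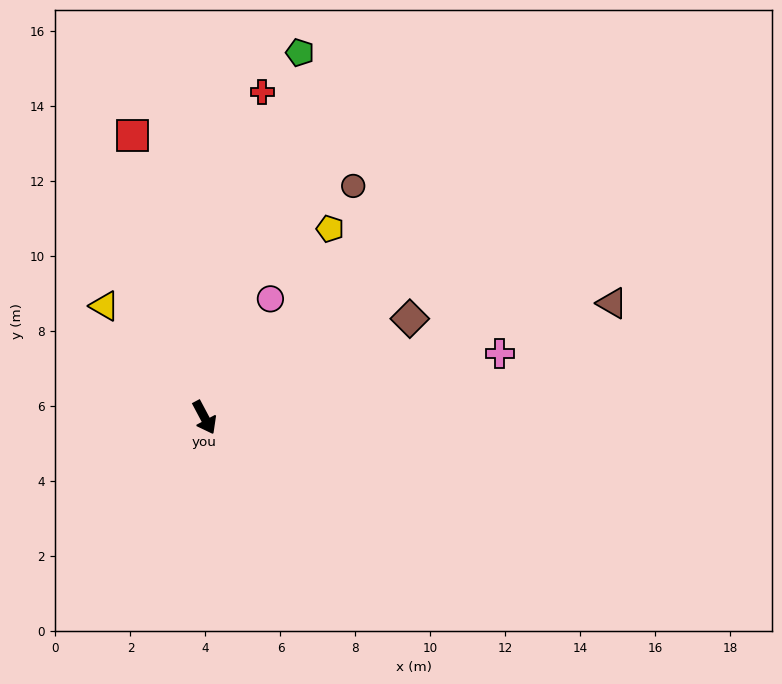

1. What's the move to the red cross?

turn left 142°, forward 8.8 m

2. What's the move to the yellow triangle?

turn right 166°, forward 4.0 m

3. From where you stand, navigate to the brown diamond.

turn left 88°, forward 6.1 m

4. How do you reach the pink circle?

turn left 123°, forward 3.6 m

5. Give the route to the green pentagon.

turn left 137°, forward 10.1 m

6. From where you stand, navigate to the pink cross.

turn left 74°, forward 8.1 m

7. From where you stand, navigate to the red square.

turn left 166°, forward 7.7 m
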